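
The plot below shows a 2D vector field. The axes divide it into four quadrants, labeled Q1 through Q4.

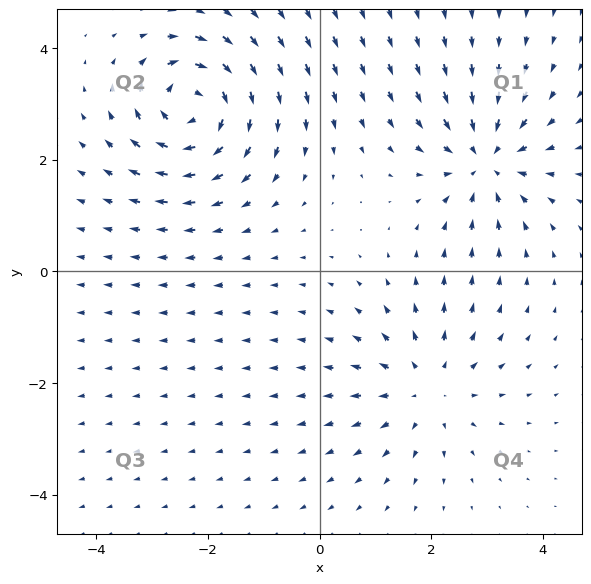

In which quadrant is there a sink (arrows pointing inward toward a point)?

The sink sits at approximately (3.0, 2.0), which lies in quadrant Q1. The divergence there is about -5, negative as expected for a sink.

Q1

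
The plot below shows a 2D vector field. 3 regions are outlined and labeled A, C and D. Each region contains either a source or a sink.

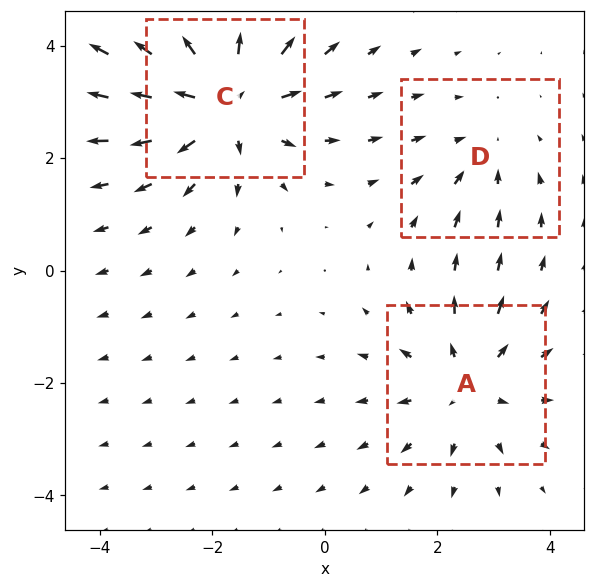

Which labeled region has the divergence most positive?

Divergence at each region's feature centre — A: about +3, C: about +4, D: about -2. Region C is most positive.

C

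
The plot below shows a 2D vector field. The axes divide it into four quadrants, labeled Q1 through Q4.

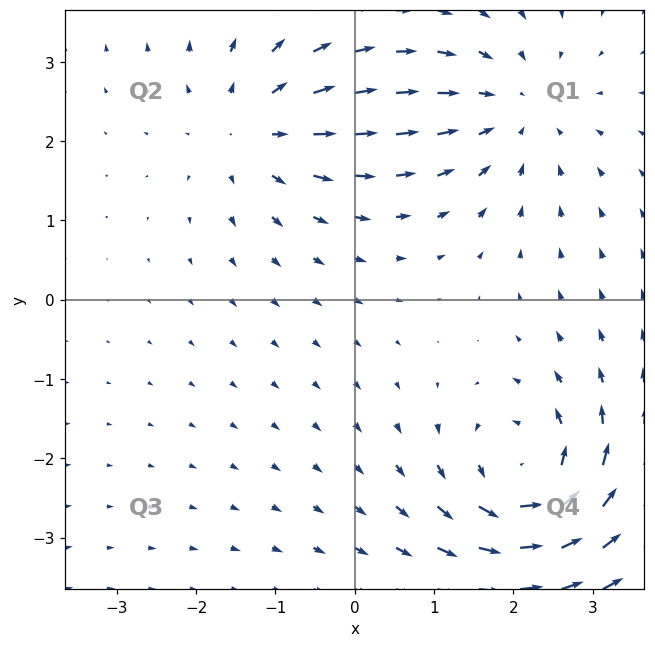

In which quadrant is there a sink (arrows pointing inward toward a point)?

The sink sits at approximately (2.0, 2.4), which lies in quadrant Q1. The divergence there is about -3, negative as expected for a sink.

Q1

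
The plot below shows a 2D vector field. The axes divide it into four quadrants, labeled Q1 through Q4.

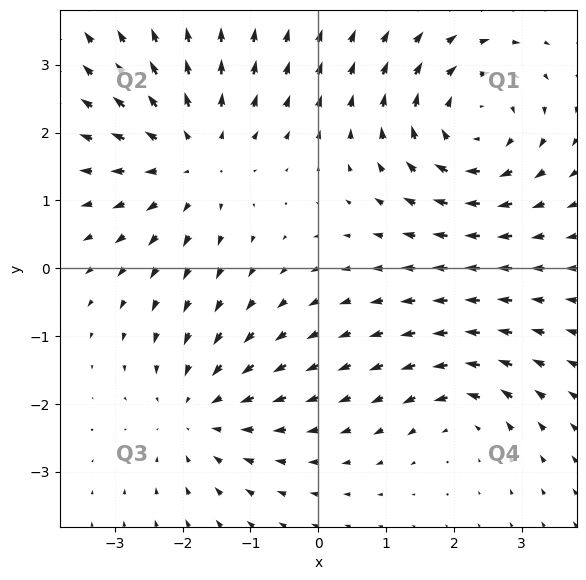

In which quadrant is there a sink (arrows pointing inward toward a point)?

The sink sits at approximately (-1.8, -2.1), which lies in quadrant Q3. The divergence there is about -3, negative as expected for a sink.

Q3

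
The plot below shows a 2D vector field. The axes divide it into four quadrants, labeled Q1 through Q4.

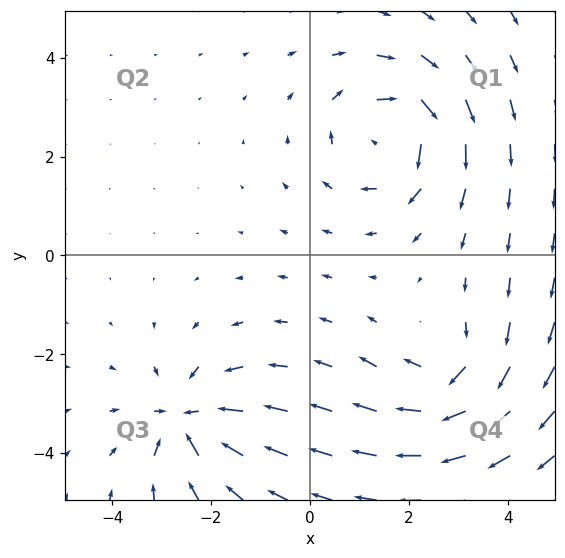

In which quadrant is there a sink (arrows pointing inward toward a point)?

Q3

The sink sits at approximately (-2.4, -3.3), which lies in quadrant Q3. The divergence there is about -5, negative as expected for a sink.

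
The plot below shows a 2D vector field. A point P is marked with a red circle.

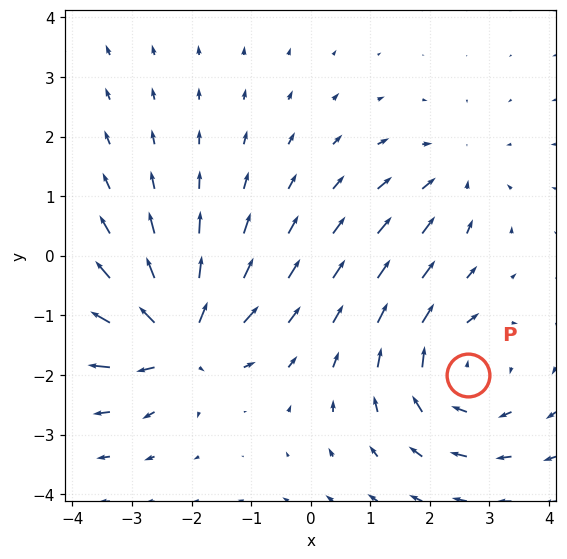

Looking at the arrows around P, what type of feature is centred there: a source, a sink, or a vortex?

vortex

At P (2.6, -2.0) the arrows circulate clockwise. Divergence ≈0, curl about -4 — near-zero divergence with nonzero curl is a vortex.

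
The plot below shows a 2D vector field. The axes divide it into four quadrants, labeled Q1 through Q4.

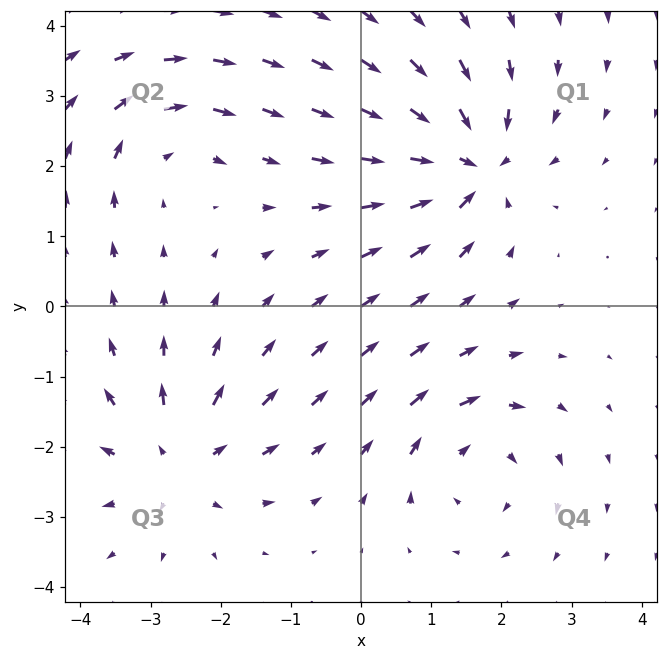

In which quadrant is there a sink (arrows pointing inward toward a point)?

The sink sits at approximately (1.5, 2.0), which lies in quadrant Q1. The divergence there is about -7, negative as expected for a sink.

Q1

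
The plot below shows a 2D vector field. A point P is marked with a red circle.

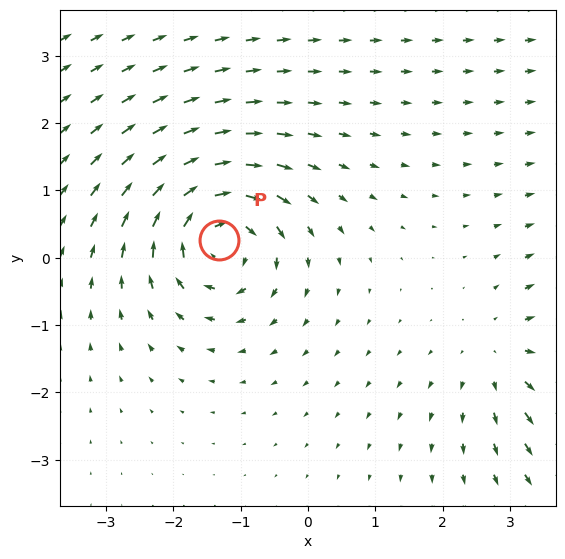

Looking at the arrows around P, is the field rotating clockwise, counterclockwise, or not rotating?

Near P at (-1.3, 0.3) the arrows circulate clockwise. The curl (z-component) there is about -5; negative curl means clockwise rotation.

clockwise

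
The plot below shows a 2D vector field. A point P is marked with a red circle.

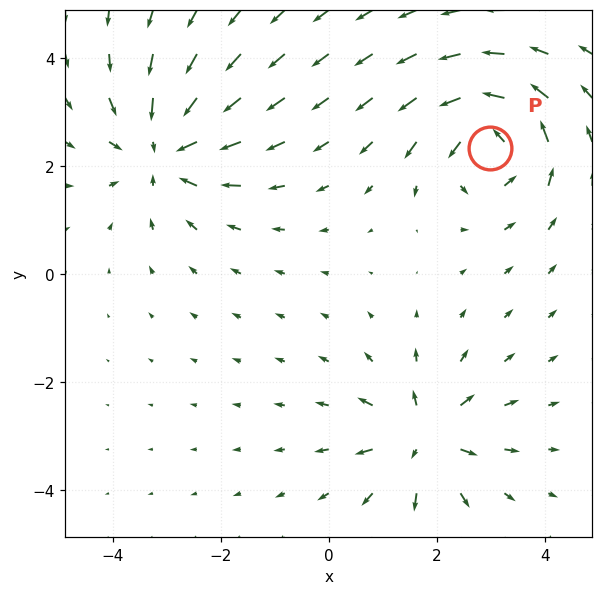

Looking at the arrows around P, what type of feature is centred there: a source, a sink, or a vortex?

At P (3.0, 2.3) the arrows circulate counterclockwise. Divergence ≈0, curl about +6 — near-zero divergence with nonzero curl is a vortex.

vortex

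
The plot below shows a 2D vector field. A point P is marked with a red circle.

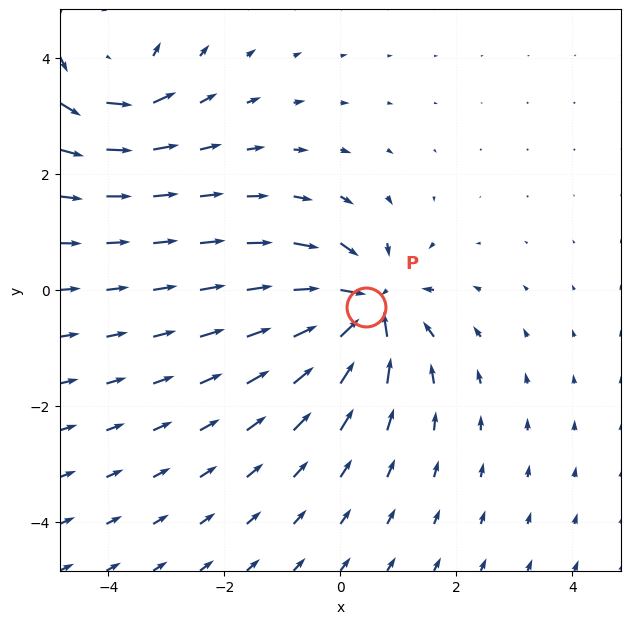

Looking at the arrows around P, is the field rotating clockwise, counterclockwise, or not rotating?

not rotating

Near P at (0.4, -0.3) the arrows show no circulation. The curl there is ≈0.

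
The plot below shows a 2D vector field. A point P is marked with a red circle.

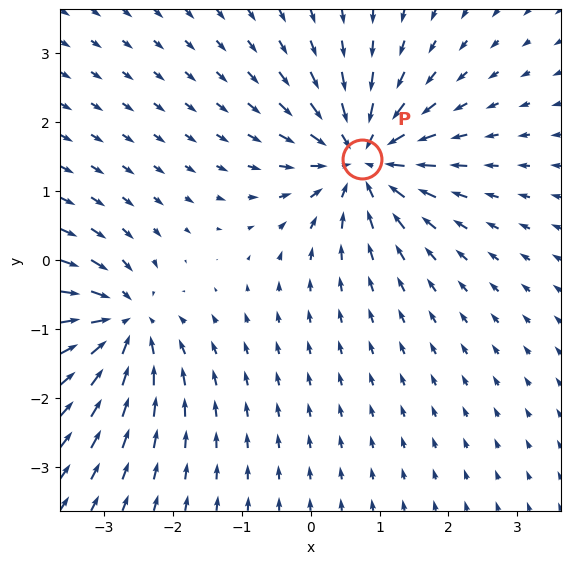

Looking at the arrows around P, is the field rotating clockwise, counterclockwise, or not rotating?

Near P at (0.7, 1.5) the arrows show no circulation. The curl there is ≈0.

not rotating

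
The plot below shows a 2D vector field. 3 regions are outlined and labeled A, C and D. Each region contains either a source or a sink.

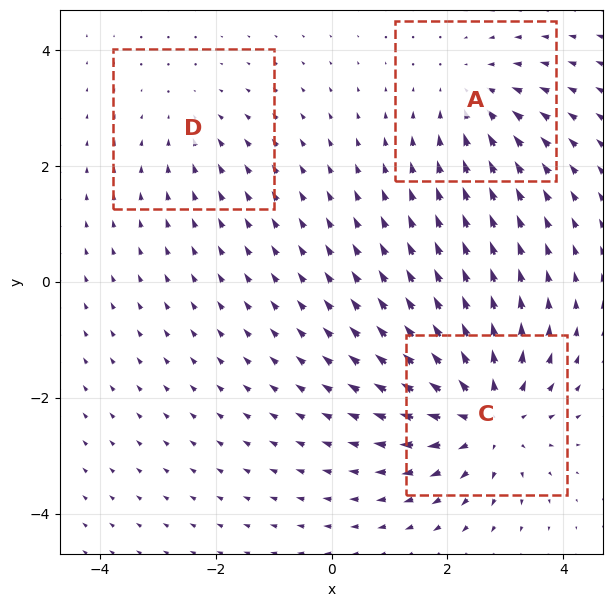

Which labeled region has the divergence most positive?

Divergence at each region's feature centre — A: about -3, C: about +5, D: about -2. Region C is most positive.

C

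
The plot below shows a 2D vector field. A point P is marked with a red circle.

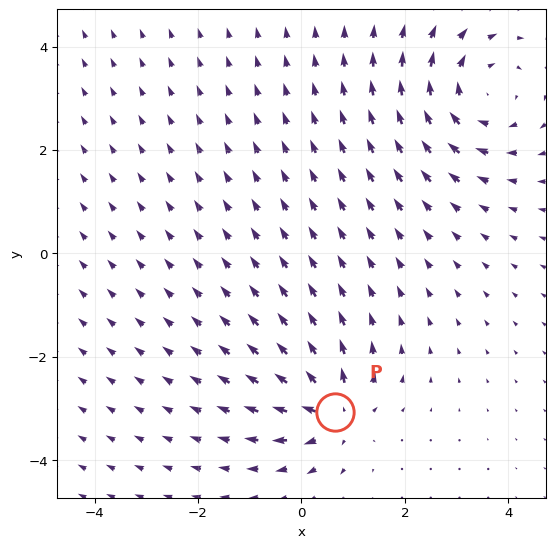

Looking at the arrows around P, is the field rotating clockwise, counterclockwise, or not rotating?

not rotating

Near P at (0.6, -3.1) the arrows show no circulation. The curl there is ≈0.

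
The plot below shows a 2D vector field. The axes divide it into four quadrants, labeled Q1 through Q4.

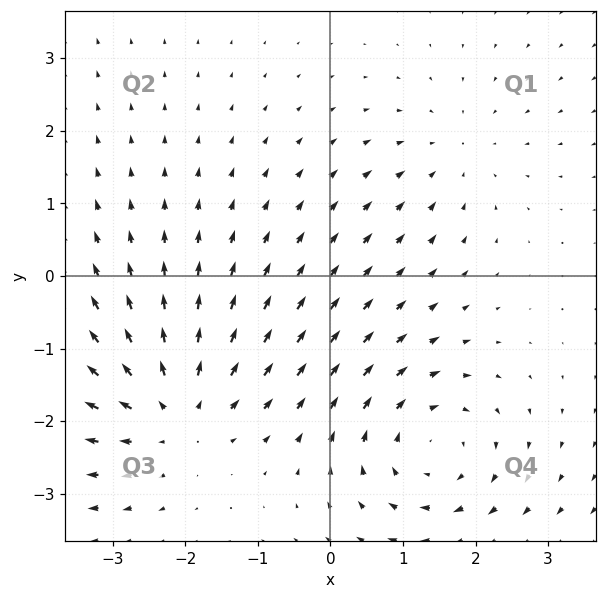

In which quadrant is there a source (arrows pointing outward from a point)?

The source sits at approximately (-2.1, -1.8), which lies in quadrant Q3. The divergence there is about +5, positive as expected for a source.

Q3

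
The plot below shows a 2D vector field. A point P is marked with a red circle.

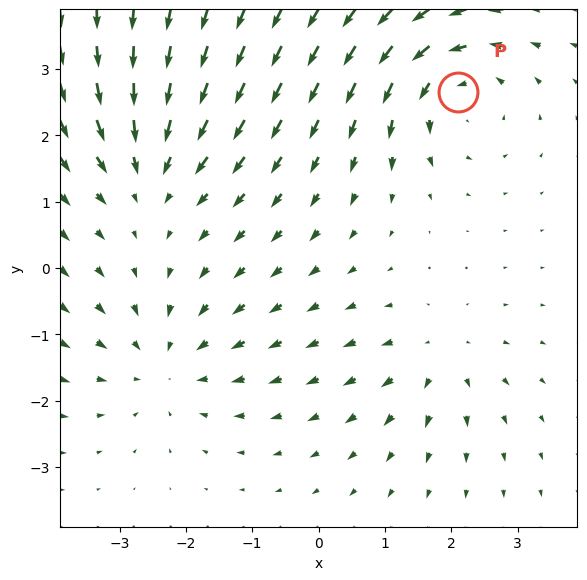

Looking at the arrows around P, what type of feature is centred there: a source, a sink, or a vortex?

vortex

At P (2.1, 2.6) the arrows circulate counterclockwise. Divergence ≈0, curl about +5 — near-zero divergence with nonzero curl is a vortex.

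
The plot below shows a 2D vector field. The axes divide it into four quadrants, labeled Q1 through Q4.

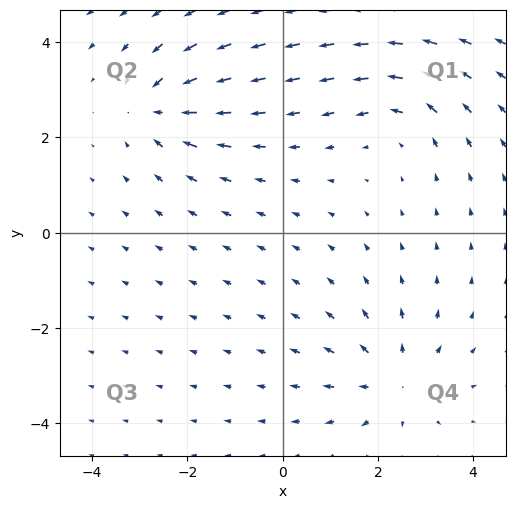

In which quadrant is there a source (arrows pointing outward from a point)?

Q4

The source sits at approximately (2.4, -3.1), which lies in quadrant Q4. The divergence there is about +3, positive as expected for a source.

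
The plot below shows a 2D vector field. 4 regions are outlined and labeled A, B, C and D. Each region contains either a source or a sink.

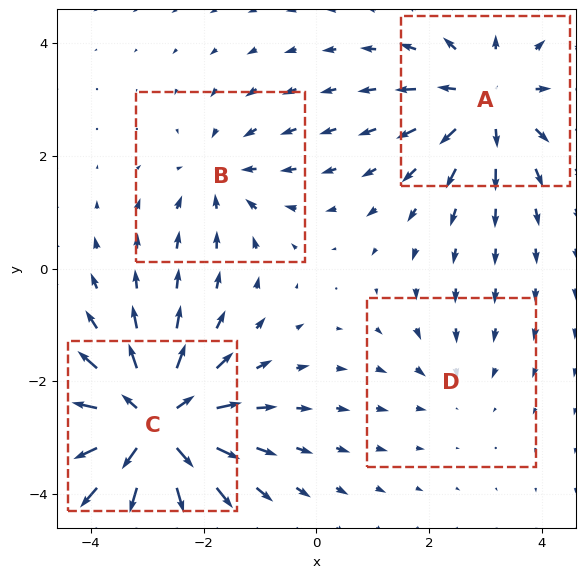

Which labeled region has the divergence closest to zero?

D

Divergence at each region's feature centre — A: about +5, B: about -3, C: about +7, D: about -2. Region D is closest to zero.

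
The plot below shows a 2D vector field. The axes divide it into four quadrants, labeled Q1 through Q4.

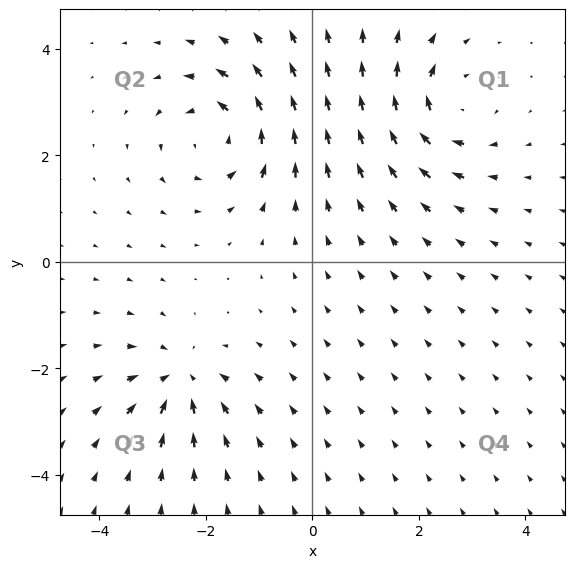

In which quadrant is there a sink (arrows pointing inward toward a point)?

Q3

The sink sits at approximately (-2.5, -2.2), which lies in quadrant Q3. The divergence there is about -5, negative as expected for a sink.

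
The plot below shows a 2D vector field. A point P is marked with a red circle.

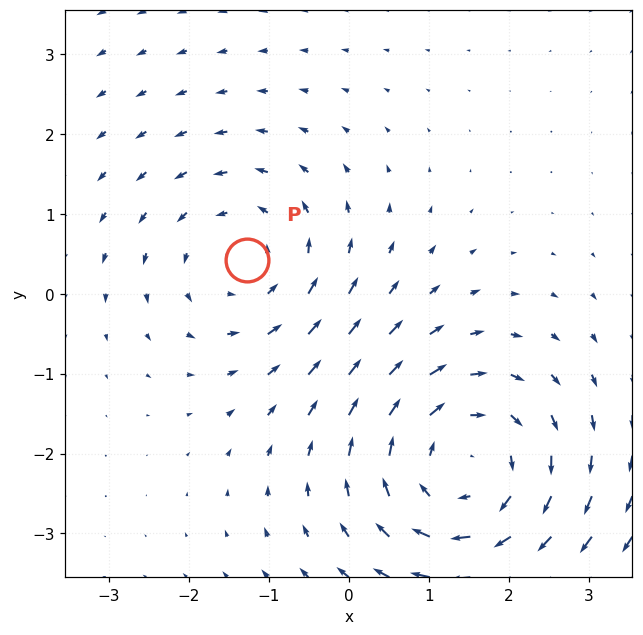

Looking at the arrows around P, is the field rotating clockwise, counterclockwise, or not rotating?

counterclockwise

Near P at (-1.3, 0.4) the arrows circulate counterclockwise. The curl (z-component) there is about +2; positive curl means counterclockwise rotation.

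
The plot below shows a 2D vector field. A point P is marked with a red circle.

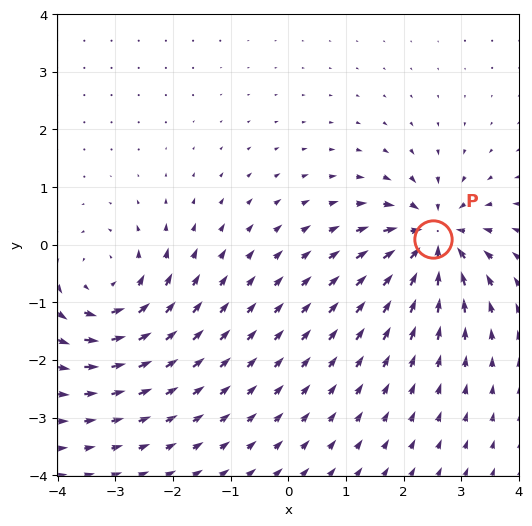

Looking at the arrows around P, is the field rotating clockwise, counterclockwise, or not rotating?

Near P at (2.5, 0.1) the arrows show no circulation. The curl there is ≈0.

not rotating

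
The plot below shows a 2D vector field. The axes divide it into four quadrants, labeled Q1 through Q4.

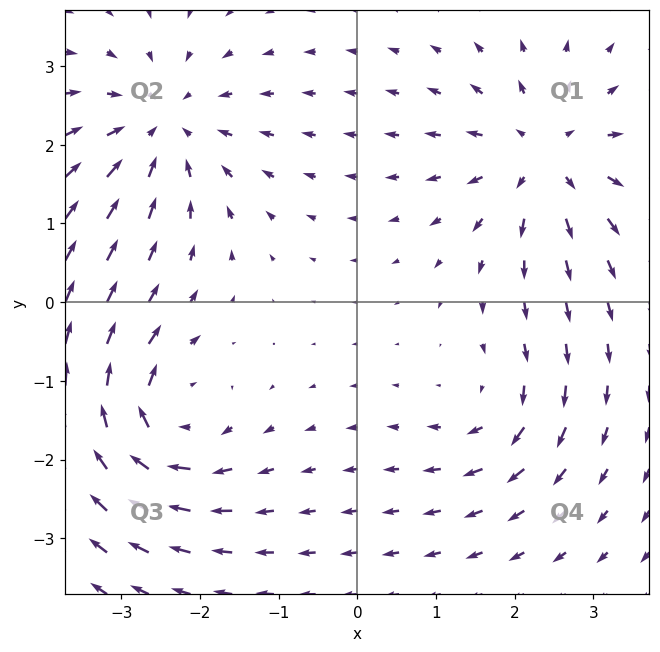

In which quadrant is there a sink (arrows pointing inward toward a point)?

The sink sits at approximately (-2.5, 2.2), which lies in quadrant Q2. The divergence there is about -5, negative as expected for a sink.

Q2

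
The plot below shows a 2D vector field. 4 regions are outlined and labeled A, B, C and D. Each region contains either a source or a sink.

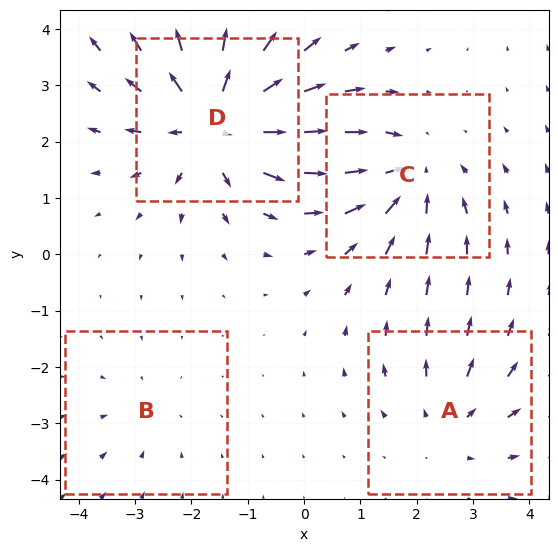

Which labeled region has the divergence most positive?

Divergence at each region's feature centre — A: about +3, B: about -2, C: about -4, D: about +6. Region D is most positive.

D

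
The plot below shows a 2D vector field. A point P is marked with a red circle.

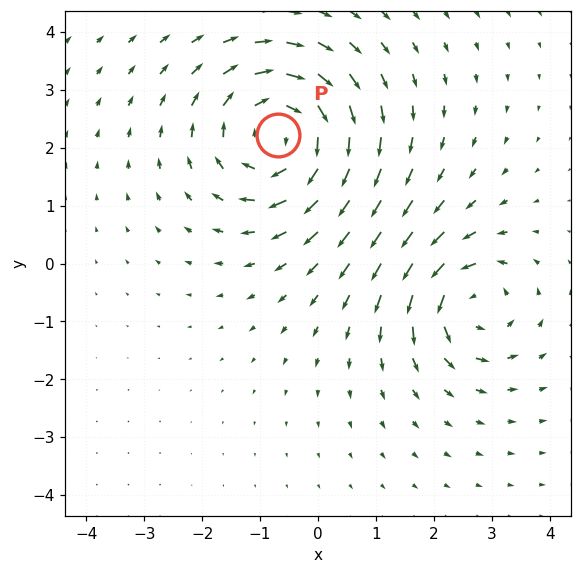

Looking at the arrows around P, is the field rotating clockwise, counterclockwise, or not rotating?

Near P at (-0.7, 2.2) the arrows circulate clockwise. The curl (z-component) there is about -4; negative curl means clockwise rotation.

clockwise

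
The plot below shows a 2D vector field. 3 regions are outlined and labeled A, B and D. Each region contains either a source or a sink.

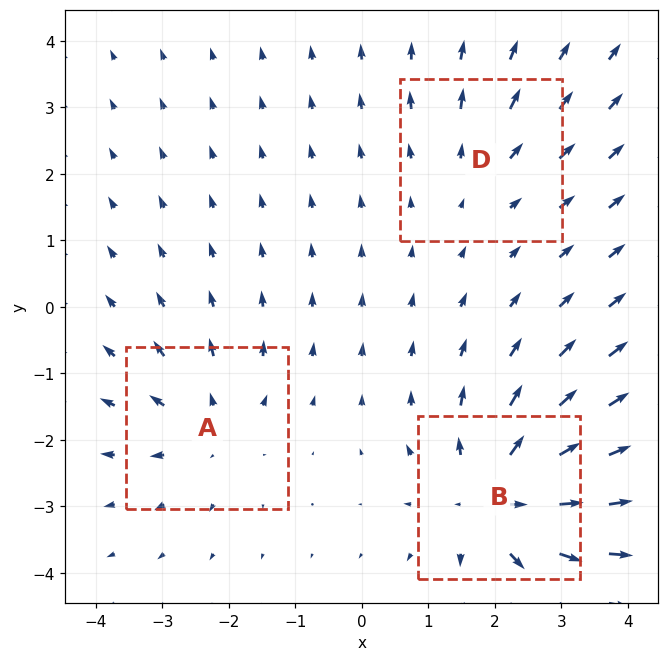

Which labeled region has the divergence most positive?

Divergence at each region's feature centre — A: about +3, B: about +5, D: about +2. Region B is most positive.

B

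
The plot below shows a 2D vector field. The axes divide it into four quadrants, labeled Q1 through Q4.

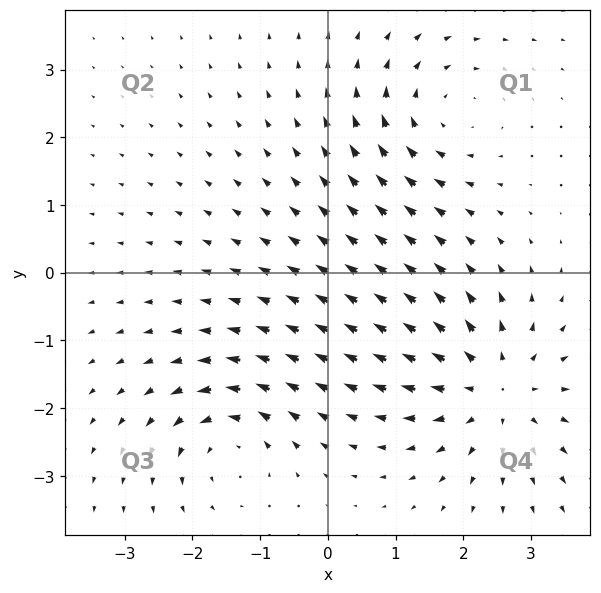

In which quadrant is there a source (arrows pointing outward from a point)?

Q4

The source sits at approximately (2.5, -1.7), which lies in quadrant Q4. The divergence there is about +4, positive as expected for a source.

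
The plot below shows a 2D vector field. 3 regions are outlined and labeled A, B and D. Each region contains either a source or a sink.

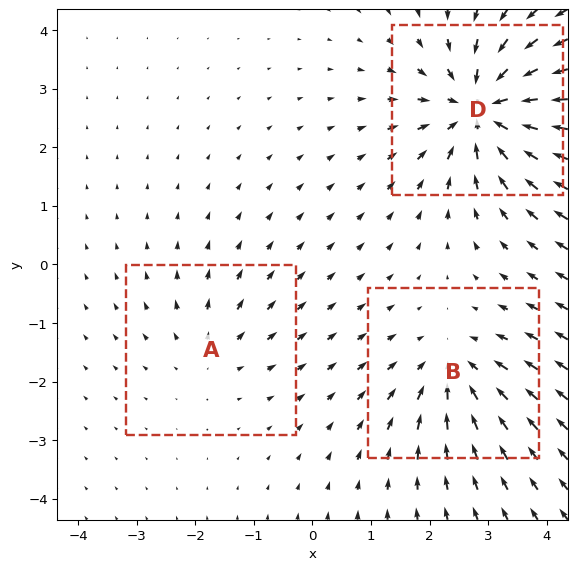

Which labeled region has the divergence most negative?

Divergence at each region's feature centre — A: about +2, B: about -3, D: about -6. Region D is most negative.

D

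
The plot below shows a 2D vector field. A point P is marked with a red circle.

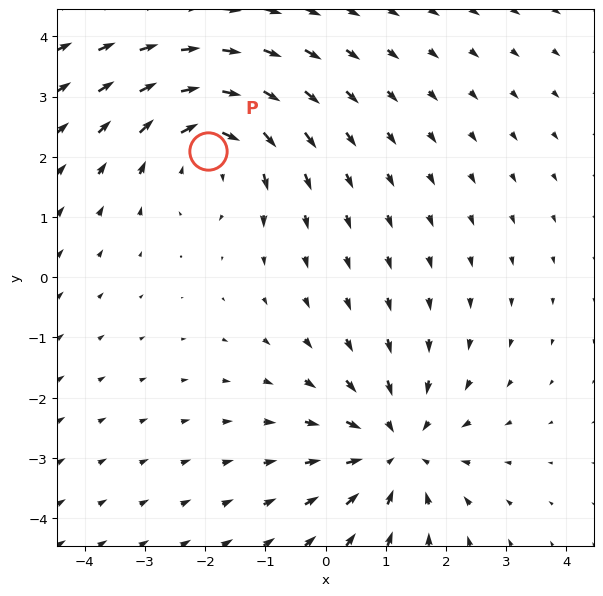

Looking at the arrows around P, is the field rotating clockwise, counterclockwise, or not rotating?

Near P at (-2.0, 2.1) the arrows circulate clockwise. The curl (z-component) there is about -4; negative curl means clockwise rotation.

clockwise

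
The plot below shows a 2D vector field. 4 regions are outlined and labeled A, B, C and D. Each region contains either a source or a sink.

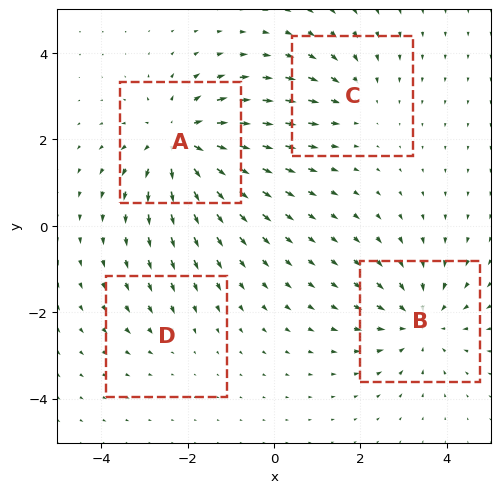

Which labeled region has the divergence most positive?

A

Divergence at each region's feature centre — A: about +6, B: about -4, C: about -3, D: about -2. Region A is most positive.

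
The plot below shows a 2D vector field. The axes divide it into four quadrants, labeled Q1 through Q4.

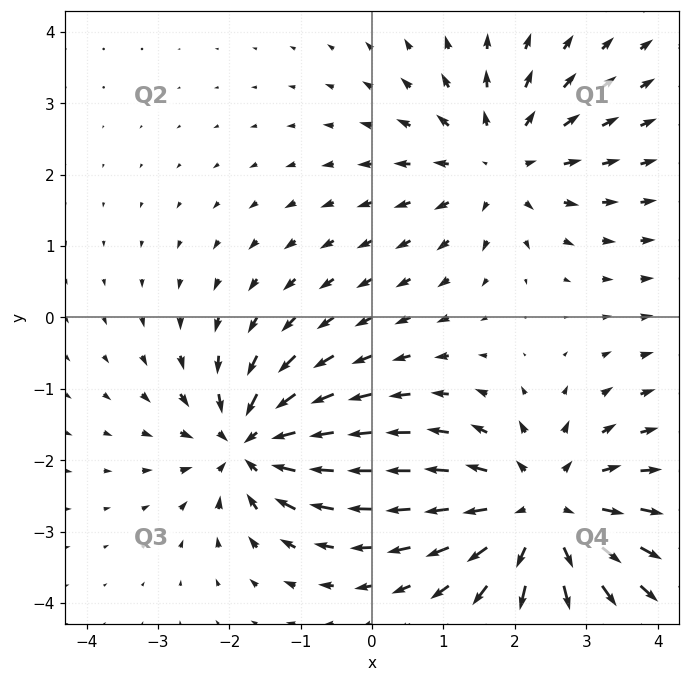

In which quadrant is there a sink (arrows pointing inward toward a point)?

The sink sits at approximately (-1.7, -1.8), which lies in quadrant Q3. The divergence there is about -5, negative as expected for a sink.

Q3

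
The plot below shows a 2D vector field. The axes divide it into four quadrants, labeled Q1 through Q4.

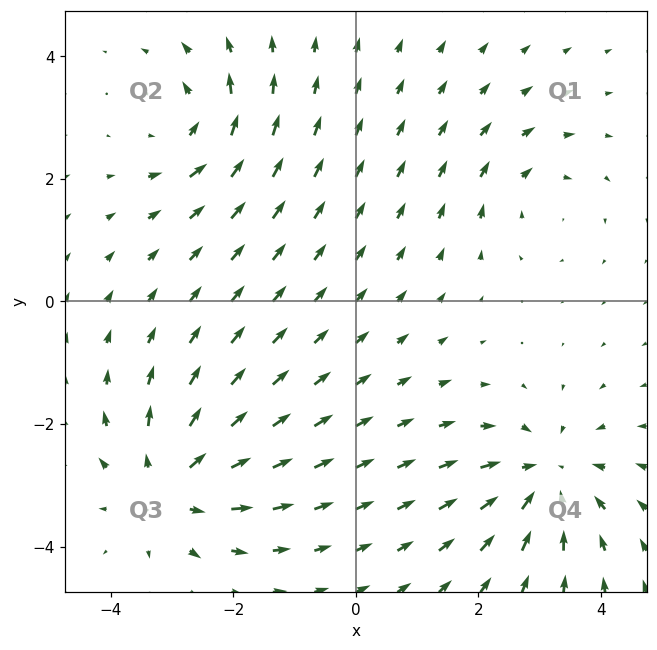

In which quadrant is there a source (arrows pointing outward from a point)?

The source sits at approximately (-3.0, -3.0), which lies in quadrant Q3. The divergence there is about +4, positive as expected for a source.

Q3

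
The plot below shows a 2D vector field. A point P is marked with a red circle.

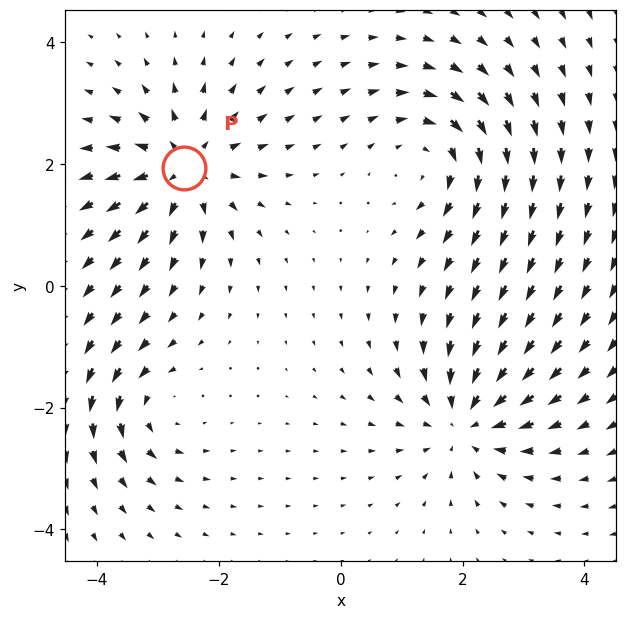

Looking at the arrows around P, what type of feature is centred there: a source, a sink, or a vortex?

source

At P (-2.6, 1.9) the arrows spread outward. Divergence about +6, curl ≈0 — positive divergence with near-zero curl is a source.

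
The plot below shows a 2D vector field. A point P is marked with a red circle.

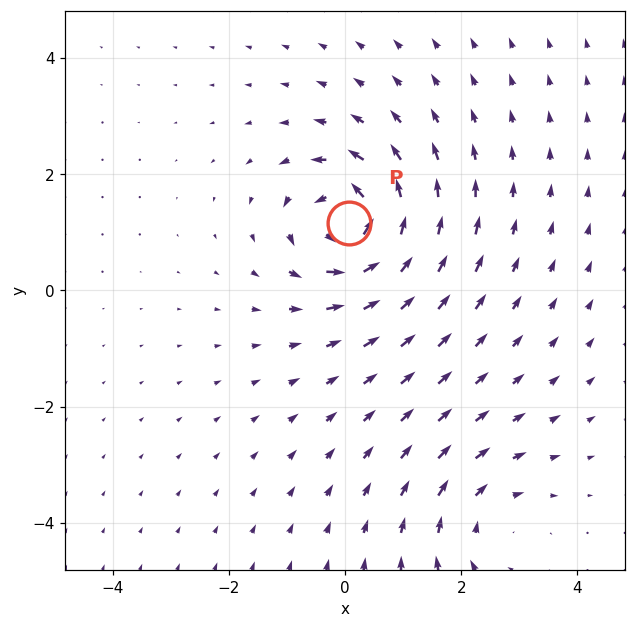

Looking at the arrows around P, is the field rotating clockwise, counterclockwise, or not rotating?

counterclockwise

Near P at (0.1, 1.2) the arrows circulate counterclockwise. The curl (z-component) there is about +6; positive curl means counterclockwise rotation.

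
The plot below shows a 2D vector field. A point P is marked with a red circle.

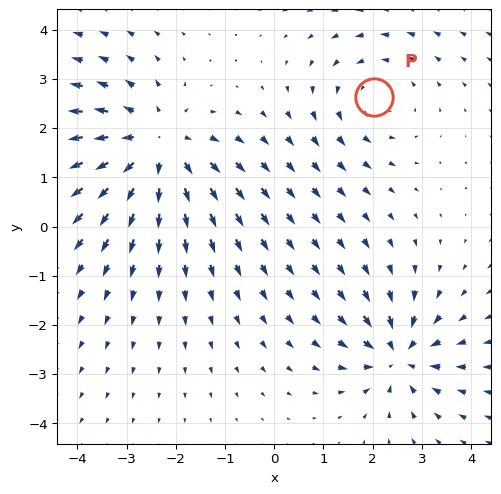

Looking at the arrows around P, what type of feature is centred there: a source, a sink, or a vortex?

At P (2.0, 2.6) the arrows circulate counterclockwise. Divergence ≈0, curl about +2 — near-zero divergence with nonzero curl is a vortex.

vortex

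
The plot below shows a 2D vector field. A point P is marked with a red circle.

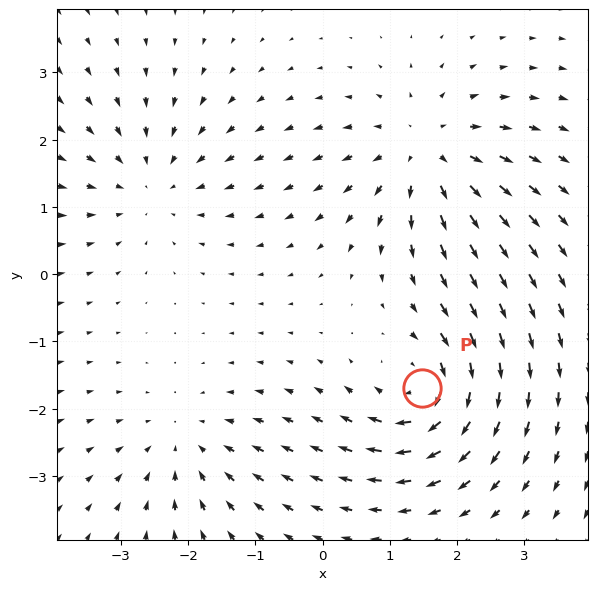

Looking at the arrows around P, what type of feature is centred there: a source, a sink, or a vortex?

vortex

At P (1.5, -1.7) the arrows circulate clockwise. Divergence ≈0, curl about -5 — near-zero divergence with nonzero curl is a vortex.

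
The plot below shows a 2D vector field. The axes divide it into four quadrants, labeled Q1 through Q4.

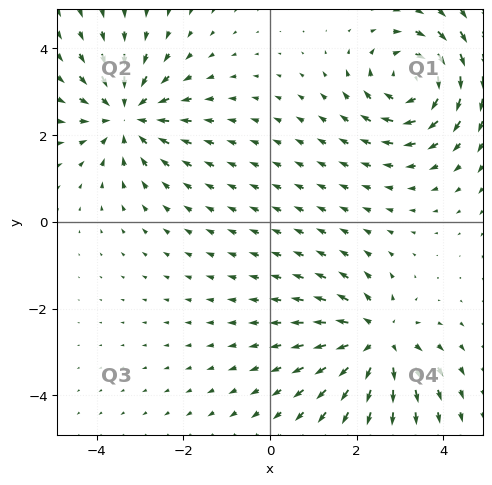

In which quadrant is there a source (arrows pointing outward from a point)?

Q4

The source sits at approximately (2.5, -2.7), which lies in quadrant Q4. The divergence there is about +3, positive as expected for a source.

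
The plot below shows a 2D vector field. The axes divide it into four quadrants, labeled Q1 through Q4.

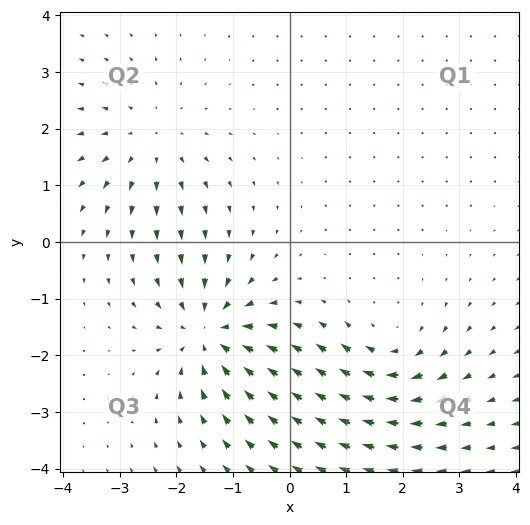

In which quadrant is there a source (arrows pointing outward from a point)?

Q2

The source sits at approximately (-2.5, 1.8), which lies in quadrant Q2. The divergence there is about +3, positive as expected for a source.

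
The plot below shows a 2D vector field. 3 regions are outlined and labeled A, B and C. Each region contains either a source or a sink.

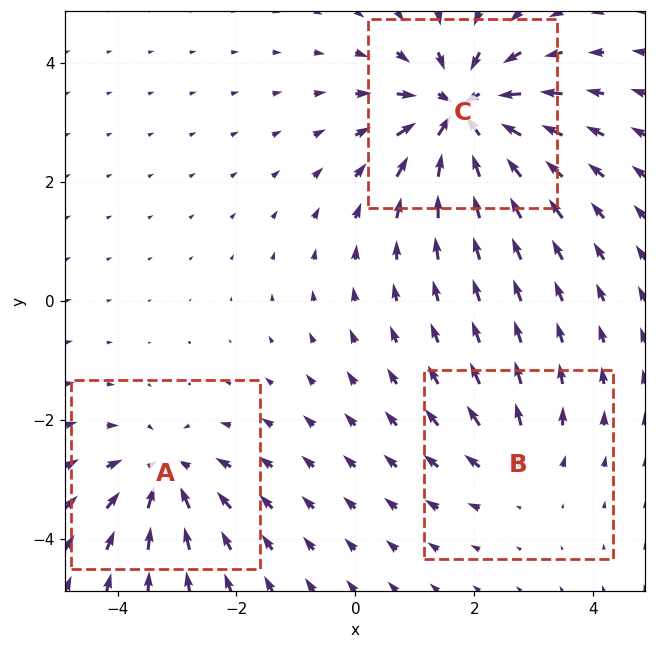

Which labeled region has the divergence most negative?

Divergence at each region's feature centre — A: about -4, B: about +2, C: about -6. Region C is most negative.

C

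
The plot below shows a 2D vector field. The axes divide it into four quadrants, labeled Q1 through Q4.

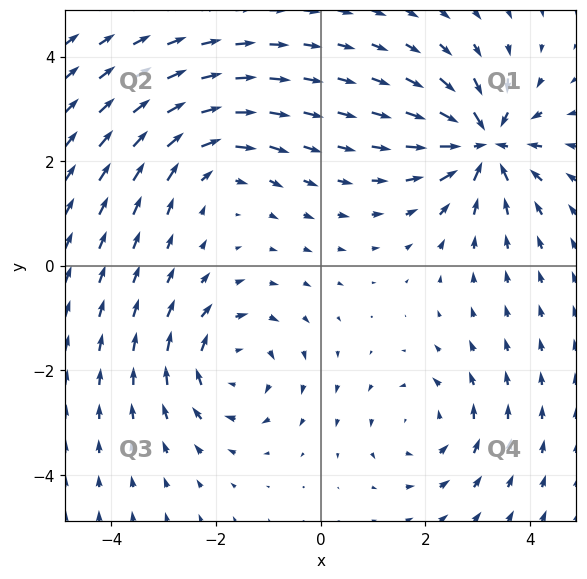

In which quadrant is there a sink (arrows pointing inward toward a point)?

Q1

The sink sits at approximately (3.1, 2.3), which lies in quadrant Q1. The divergence there is about -6, negative as expected for a sink.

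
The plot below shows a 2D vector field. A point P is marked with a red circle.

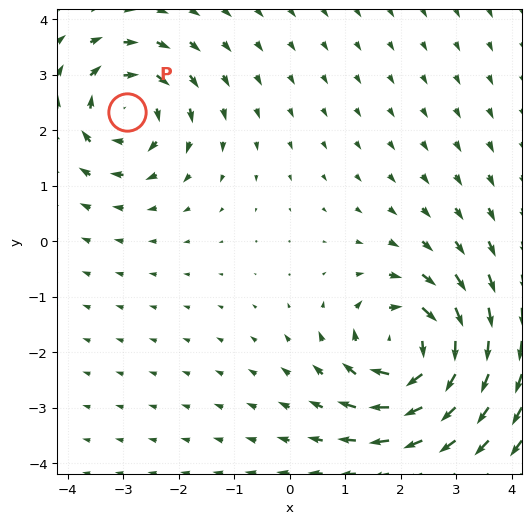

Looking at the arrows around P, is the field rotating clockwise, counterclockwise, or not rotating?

clockwise

Near P at (-2.9, 2.3) the arrows circulate clockwise. The curl (z-component) there is about -5; negative curl means clockwise rotation.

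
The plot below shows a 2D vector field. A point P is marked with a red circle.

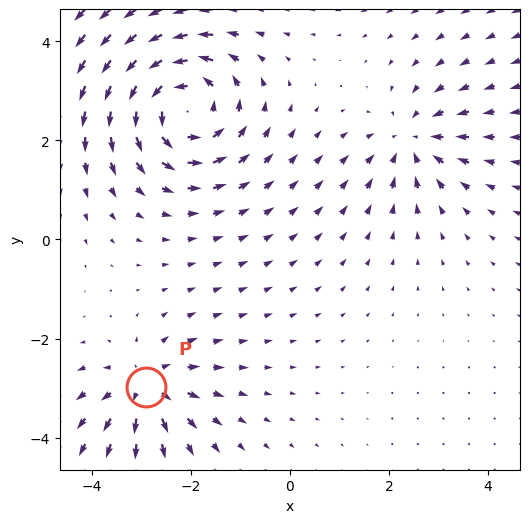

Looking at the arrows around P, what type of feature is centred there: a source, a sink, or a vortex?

source

At P (-2.9, -3.0) the arrows spread outward. Divergence about +4, curl ≈0 — positive divergence with near-zero curl is a source.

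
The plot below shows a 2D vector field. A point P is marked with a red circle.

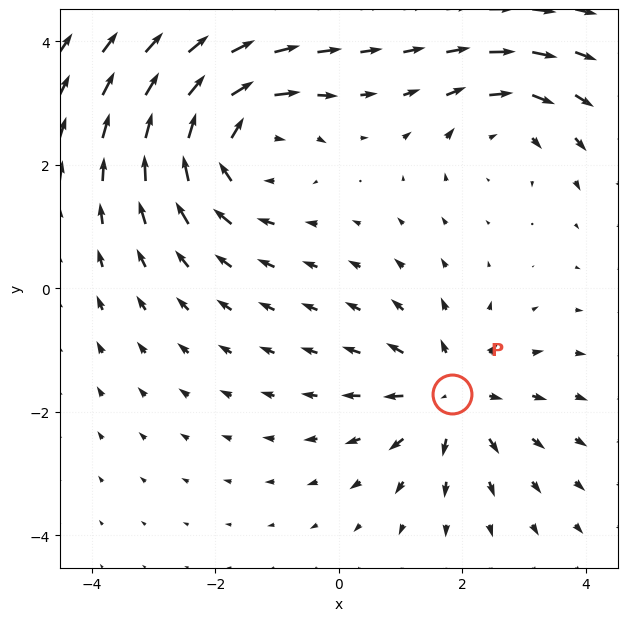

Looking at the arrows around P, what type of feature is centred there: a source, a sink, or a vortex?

source

At P (1.8, -1.7) the arrows spread outward. Divergence about +4, curl ≈0 — positive divergence with near-zero curl is a source.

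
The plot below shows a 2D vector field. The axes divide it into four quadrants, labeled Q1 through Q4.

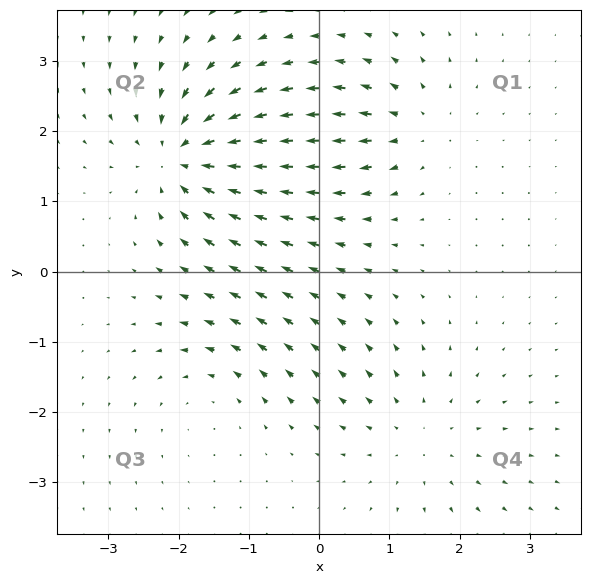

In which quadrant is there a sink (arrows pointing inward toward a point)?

Q2

The sink sits at approximately (-1.9, 1.6), which lies in quadrant Q2. The divergence there is about -7, negative as expected for a sink.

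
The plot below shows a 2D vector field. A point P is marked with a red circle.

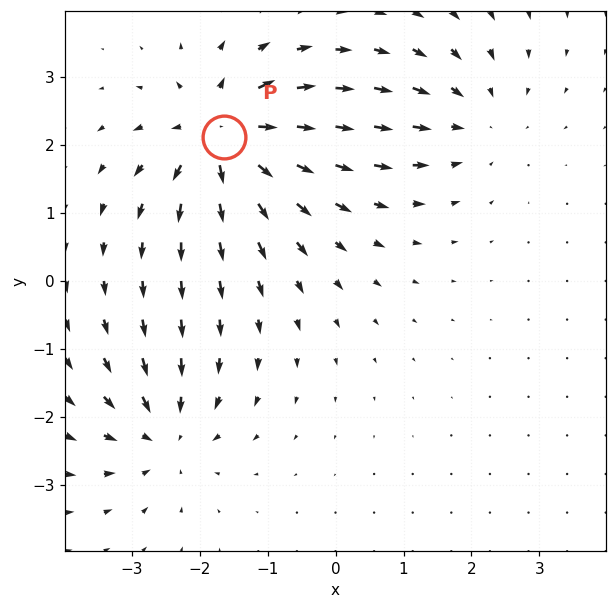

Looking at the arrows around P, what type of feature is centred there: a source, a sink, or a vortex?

source

At P (-1.6, 2.1) the arrows spread outward. Divergence about +6, curl ≈0 — positive divergence with near-zero curl is a source.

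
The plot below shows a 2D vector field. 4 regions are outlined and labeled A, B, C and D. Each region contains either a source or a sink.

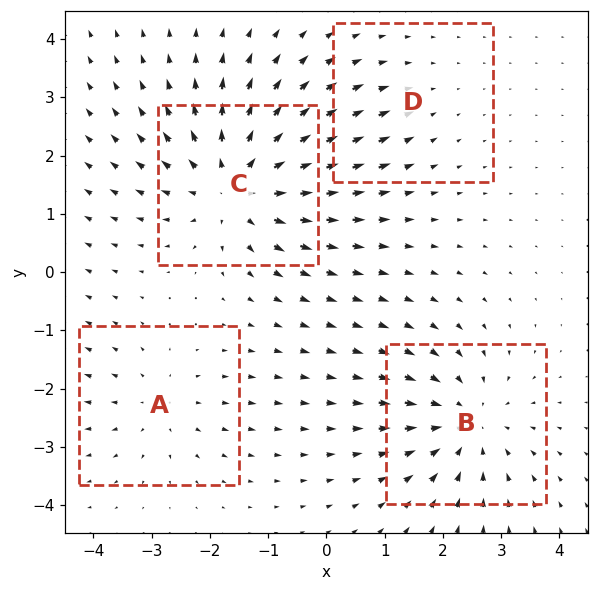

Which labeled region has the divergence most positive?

Divergence at each region's feature centre — A: about +3, B: about -5, C: about +6, D: about -2. Region C is most positive.

C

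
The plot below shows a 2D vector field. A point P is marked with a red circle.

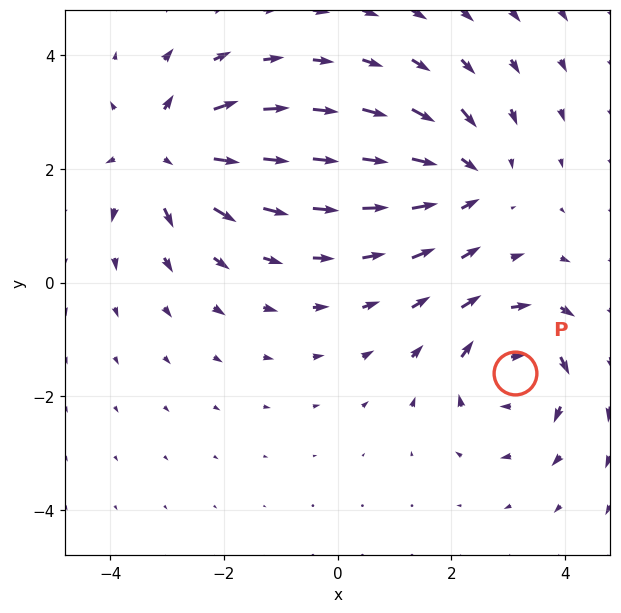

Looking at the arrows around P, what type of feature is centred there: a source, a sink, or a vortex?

vortex

At P (3.1, -1.6) the arrows circulate clockwise. Divergence ≈0, curl about -5 — near-zero divergence with nonzero curl is a vortex.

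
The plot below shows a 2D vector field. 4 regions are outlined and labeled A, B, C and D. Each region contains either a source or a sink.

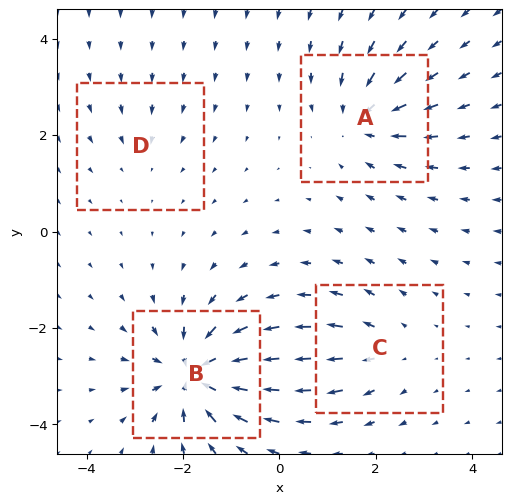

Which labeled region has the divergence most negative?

Divergence at each region's feature centre — A: about -5, B: about -8, C: about +4, D: about -2. Region B is most negative.

B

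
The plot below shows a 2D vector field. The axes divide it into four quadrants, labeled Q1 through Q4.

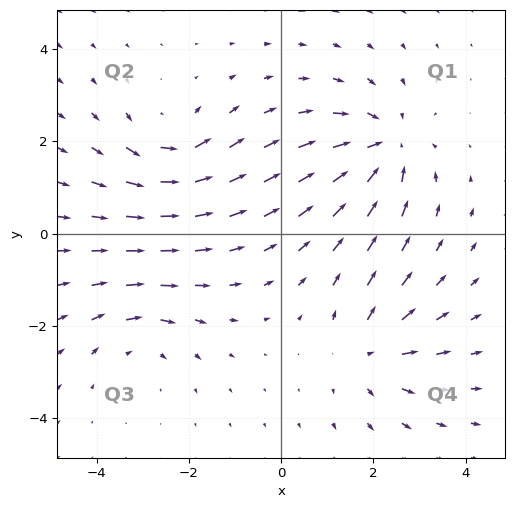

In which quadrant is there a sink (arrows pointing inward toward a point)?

Q1

The sink sits at approximately (2.2, 1.9), which lies in quadrant Q1. The divergence there is about -5, negative as expected for a sink.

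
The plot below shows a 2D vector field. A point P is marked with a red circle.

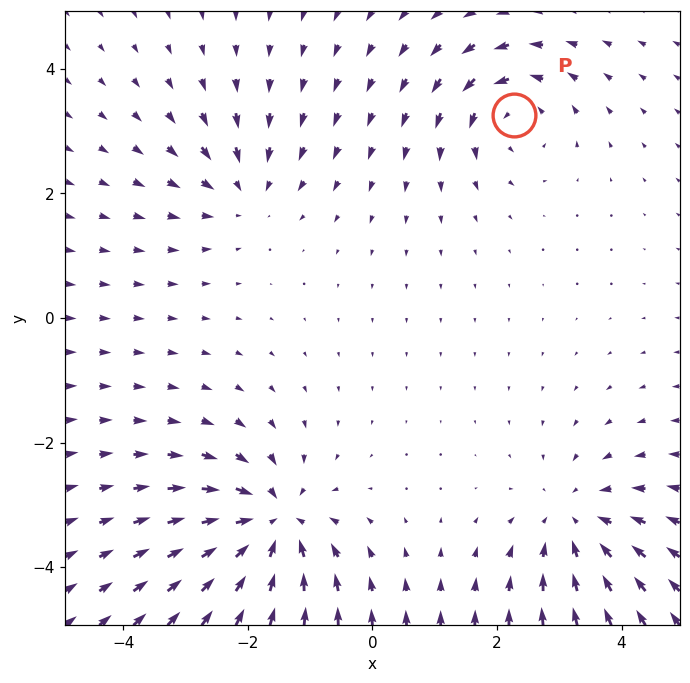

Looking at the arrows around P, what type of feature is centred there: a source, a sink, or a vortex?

At P (2.3, 3.3) the arrows circulate counterclockwise. Divergence ≈0, curl about +4 — near-zero divergence with nonzero curl is a vortex.

vortex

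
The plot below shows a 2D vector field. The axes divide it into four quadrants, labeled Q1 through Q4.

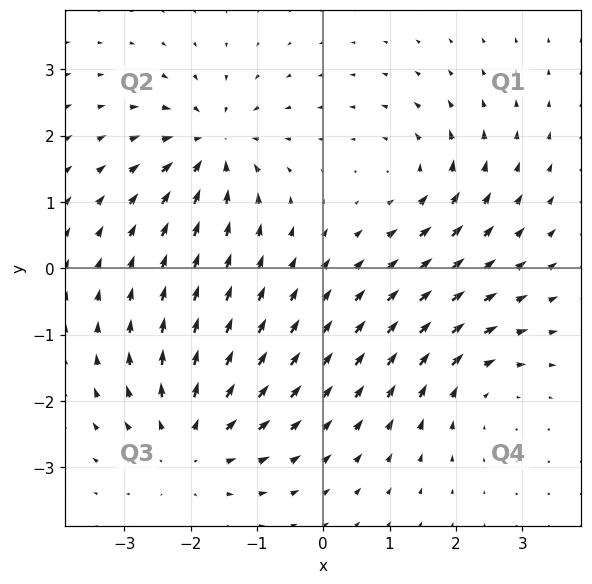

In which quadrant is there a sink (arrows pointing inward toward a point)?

The sink sits at approximately (-1.7, 1.8), which lies in quadrant Q2. The divergence there is about -5, negative as expected for a sink.

Q2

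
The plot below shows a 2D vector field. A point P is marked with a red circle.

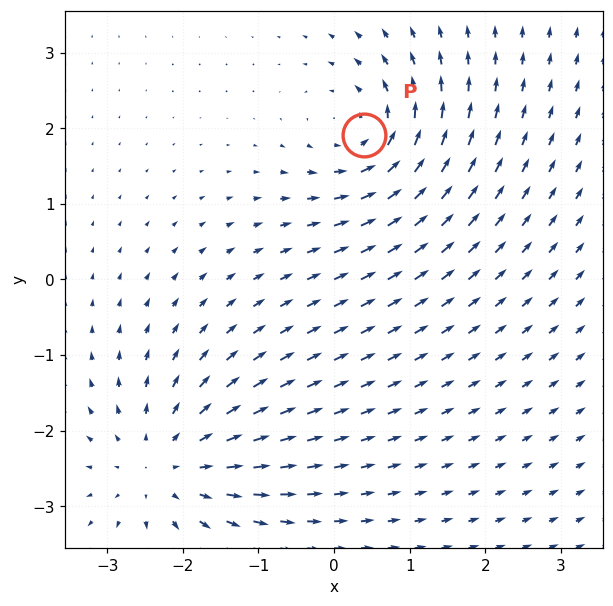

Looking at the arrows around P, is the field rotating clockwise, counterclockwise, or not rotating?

Near P at (0.4, 1.9) the arrows circulate counterclockwise. The curl (z-component) there is about +4; positive curl means counterclockwise rotation.

counterclockwise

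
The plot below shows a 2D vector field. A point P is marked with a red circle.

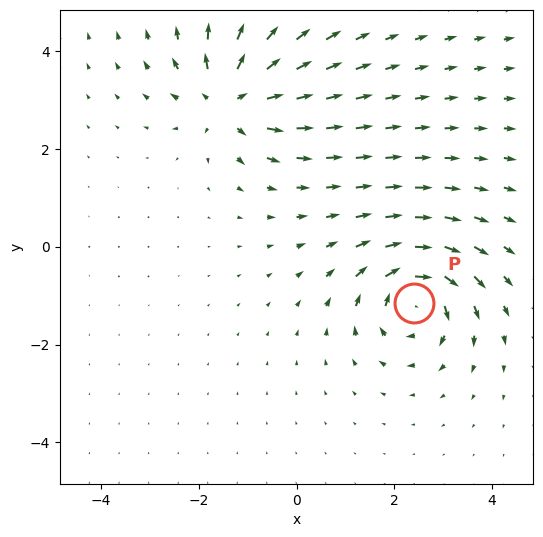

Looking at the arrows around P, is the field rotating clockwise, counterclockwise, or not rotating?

Near P at (2.4, -1.2) the arrows circulate clockwise. The curl (z-component) there is about -7; negative curl means clockwise rotation.

clockwise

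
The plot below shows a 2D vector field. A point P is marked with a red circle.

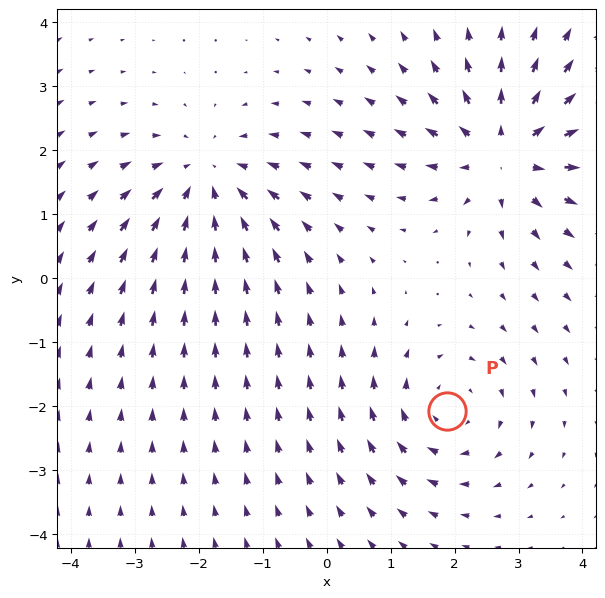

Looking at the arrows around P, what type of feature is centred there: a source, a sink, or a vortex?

At P (1.9, -2.1) the arrows circulate clockwise. Divergence ≈0, curl about -3 — near-zero divergence with nonzero curl is a vortex.

vortex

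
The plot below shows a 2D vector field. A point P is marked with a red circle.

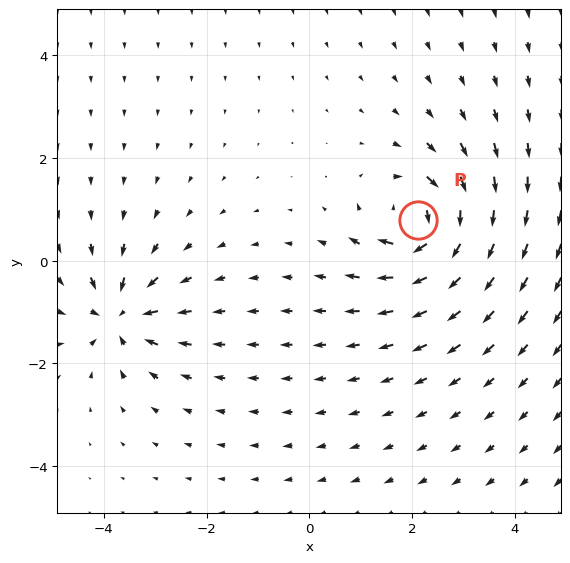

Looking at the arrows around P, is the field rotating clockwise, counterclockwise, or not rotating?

clockwise

Near P at (2.1, 0.8) the arrows circulate clockwise. The curl (z-component) there is about -6; negative curl means clockwise rotation.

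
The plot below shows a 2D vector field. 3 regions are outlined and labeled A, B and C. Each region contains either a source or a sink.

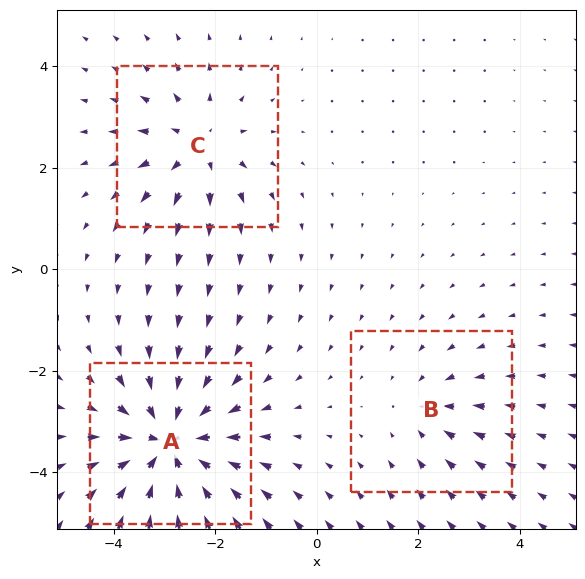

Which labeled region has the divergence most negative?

Divergence at each region's feature centre — A: about -5, B: about -2, C: about +3. Region A is most negative.

A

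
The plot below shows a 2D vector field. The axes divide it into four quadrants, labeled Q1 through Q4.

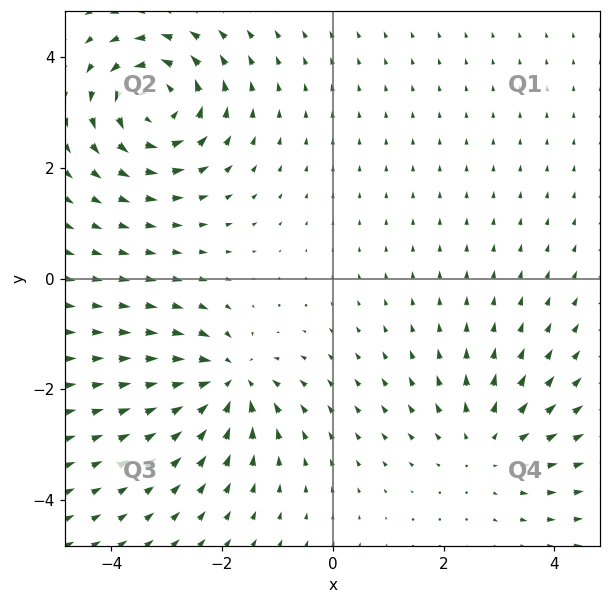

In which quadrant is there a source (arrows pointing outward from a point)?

Q4

The source sits at approximately (2.8, -3.0), which lies in quadrant Q4. The divergence there is about +3, positive as expected for a source.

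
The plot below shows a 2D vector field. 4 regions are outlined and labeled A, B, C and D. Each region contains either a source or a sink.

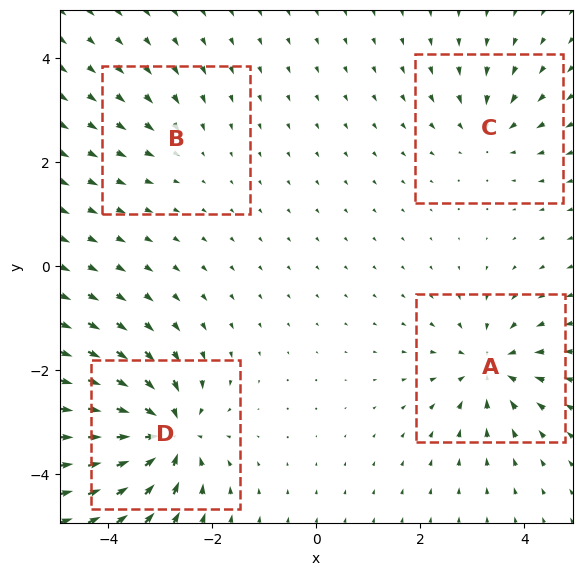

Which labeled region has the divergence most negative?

Divergence at each region's feature centre — A: about -6, B: about -2, C: about -4, D: about -8. Region D is most negative.

D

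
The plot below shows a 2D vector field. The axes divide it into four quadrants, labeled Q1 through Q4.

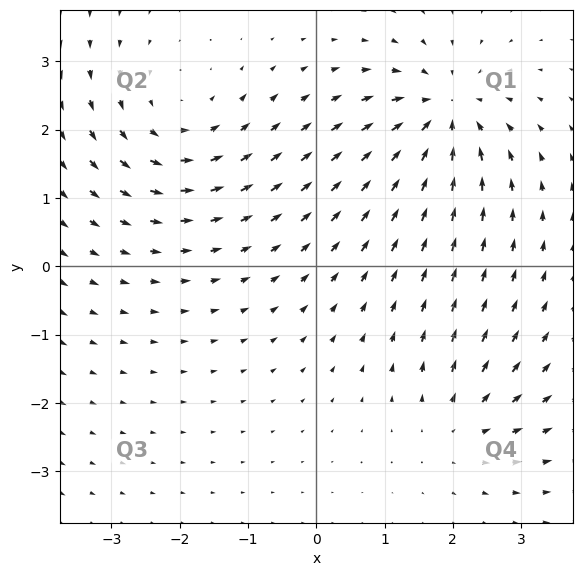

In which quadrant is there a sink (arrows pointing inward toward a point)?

Q1

The sink sits at approximately (1.9, 2.2), which lies in quadrant Q1. The divergence there is about -6, negative as expected for a sink.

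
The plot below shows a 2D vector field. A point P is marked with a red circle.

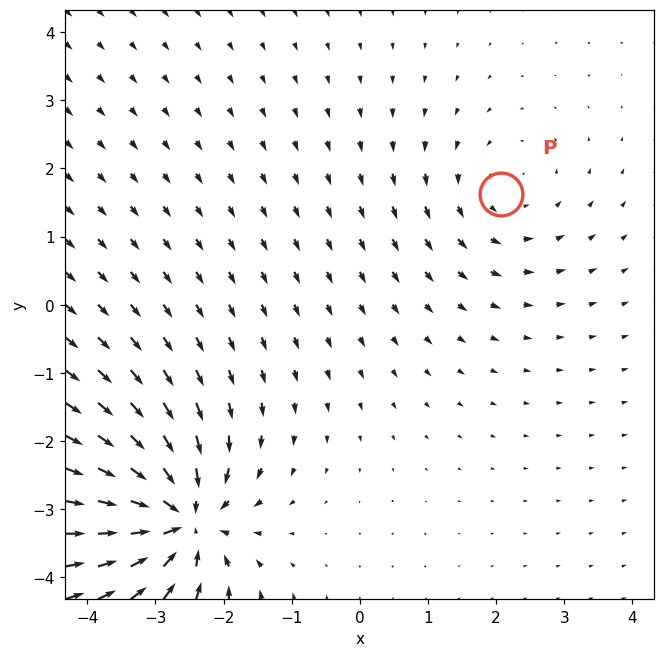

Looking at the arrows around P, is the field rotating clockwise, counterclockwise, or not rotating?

Near P at (2.1, 1.6) the arrows circulate counterclockwise. The curl (z-component) there is about +2; positive curl means counterclockwise rotation.

counterclockwise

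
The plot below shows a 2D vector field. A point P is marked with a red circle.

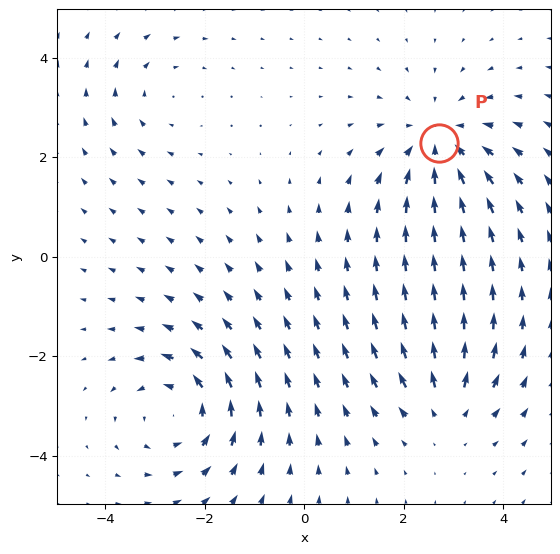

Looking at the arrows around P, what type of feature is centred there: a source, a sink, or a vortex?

At P (2.7, 2.3) the arrows converge inward. Divergence about -4, curl ≈0 — negative divergence with near-zero curl is a sink.

sink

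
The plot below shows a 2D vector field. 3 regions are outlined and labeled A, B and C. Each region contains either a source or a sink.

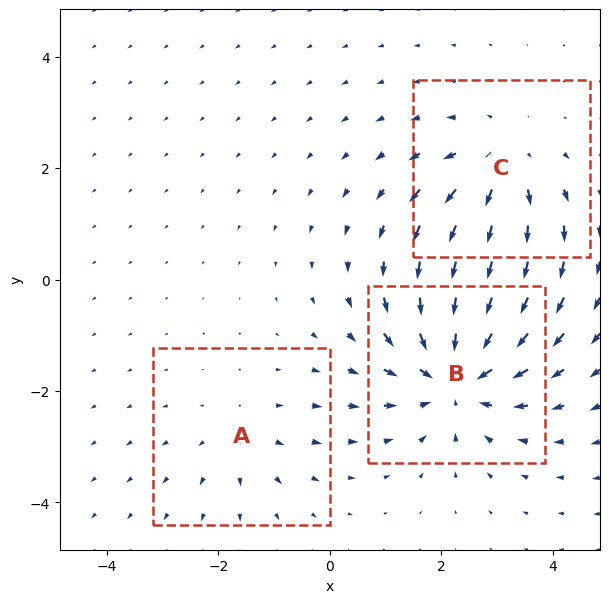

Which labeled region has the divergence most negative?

Divergence at each region's feature centre — A: about +2, B: about -4, C: about +3. Region B is most negative.

B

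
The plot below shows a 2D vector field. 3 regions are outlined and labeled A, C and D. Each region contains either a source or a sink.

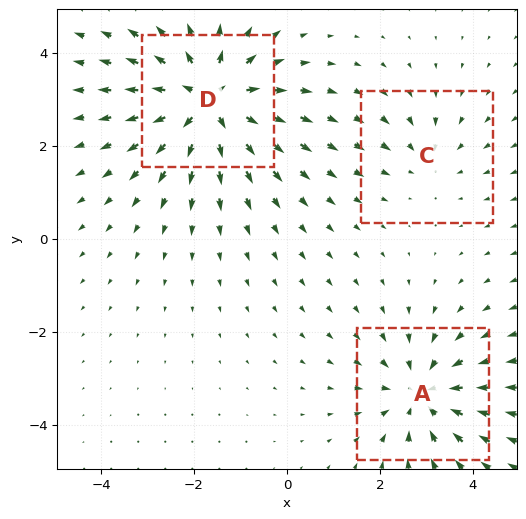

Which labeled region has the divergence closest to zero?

C

Divergence at each region's feature centre — A: about -3, C: about -2, D: about +4. Region C is closest to zero.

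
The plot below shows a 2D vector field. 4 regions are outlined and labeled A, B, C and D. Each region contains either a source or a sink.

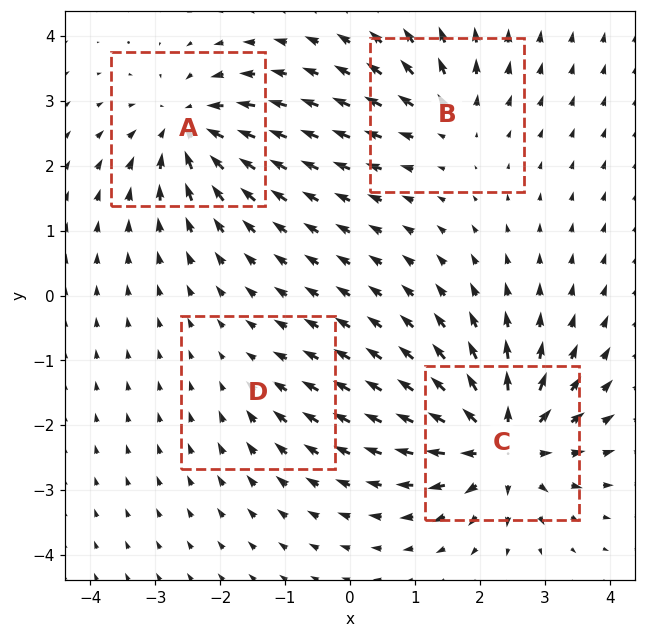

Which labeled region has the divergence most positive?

C

Divergence at each region's feature centre — A: about -7, B: about +4, C: about +9, D: about -2. Region C is most positive.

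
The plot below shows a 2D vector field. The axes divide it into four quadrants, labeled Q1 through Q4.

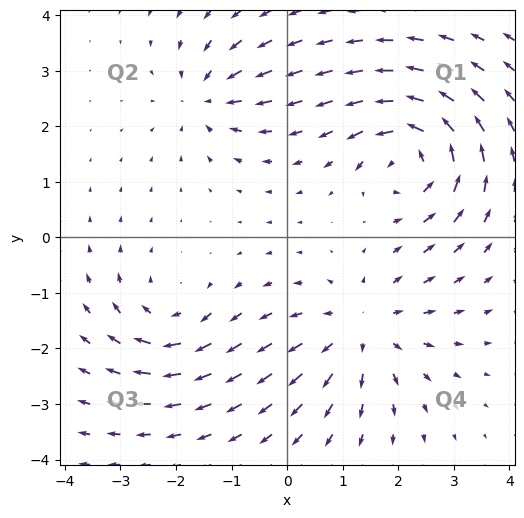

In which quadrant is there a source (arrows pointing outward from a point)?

Q4

The source sits at approximately (1.3, -1.7), which lies in quadrant Q4. The divergence there is about +4, positive as expected for a source.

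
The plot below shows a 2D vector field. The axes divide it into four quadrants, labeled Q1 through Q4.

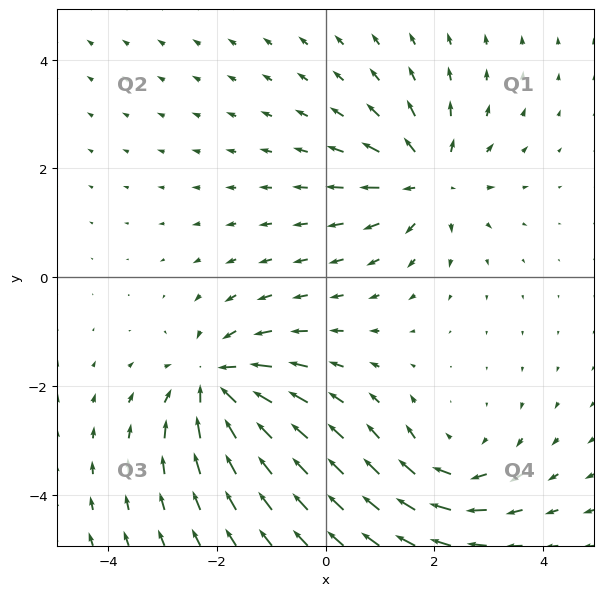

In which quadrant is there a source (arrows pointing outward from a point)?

Q1

The source sits at approximately (1.9, 1.8), which lies in quadrant Q1. The divergence there is about +4, positive as expected for a source.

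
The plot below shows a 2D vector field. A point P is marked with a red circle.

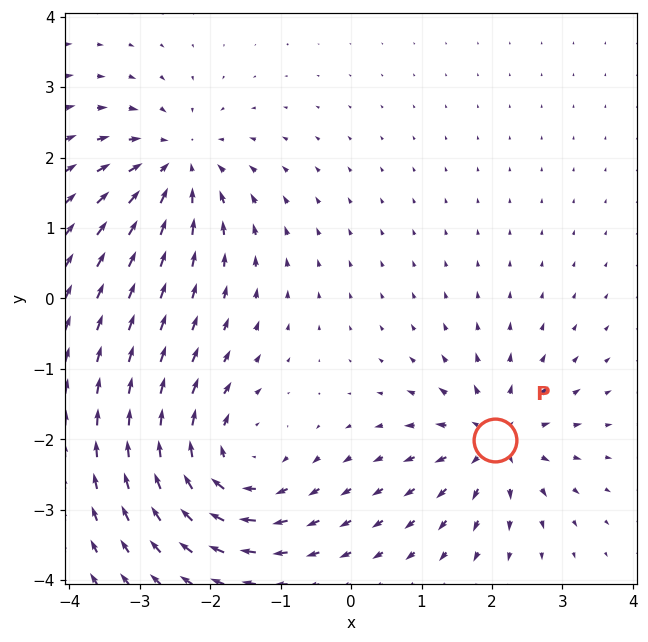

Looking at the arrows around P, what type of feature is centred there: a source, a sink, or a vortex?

At P (2.0, -2.0) the arrows spread outward. Divergence about +5, curl ≈0 — positive divergence with near-zero curl is a source.

source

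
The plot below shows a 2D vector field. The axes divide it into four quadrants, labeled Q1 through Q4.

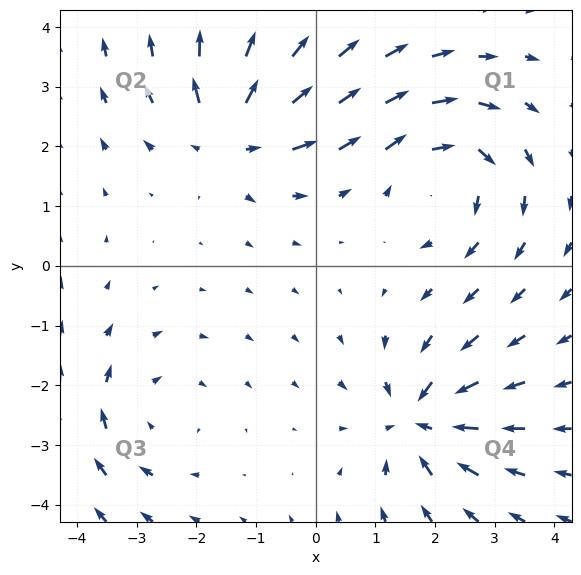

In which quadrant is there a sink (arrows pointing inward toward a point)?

Q4

The sink sits at approximately (1.8, -2.6), which lies in quadrant Q4. The divergence there is about -5, negative as expected for a sink.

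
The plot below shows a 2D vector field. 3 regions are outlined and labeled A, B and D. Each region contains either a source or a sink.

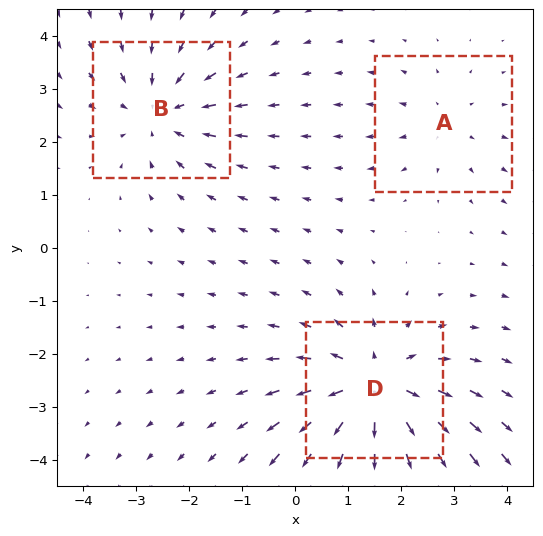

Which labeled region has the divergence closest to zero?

A

Divergence at each region's feature centre — A: about +2, B: about -3, D: about +5. Region A is closest to zero.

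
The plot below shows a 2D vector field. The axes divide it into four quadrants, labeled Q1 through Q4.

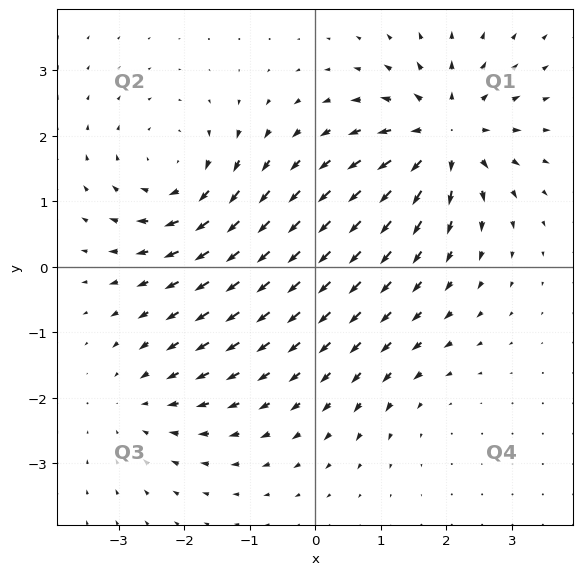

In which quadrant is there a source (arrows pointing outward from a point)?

Q1

The source sits at approximately (2.0, 2.0), which lies in quadrant Q1. The divergence there is about +7, positive as expected for a source.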